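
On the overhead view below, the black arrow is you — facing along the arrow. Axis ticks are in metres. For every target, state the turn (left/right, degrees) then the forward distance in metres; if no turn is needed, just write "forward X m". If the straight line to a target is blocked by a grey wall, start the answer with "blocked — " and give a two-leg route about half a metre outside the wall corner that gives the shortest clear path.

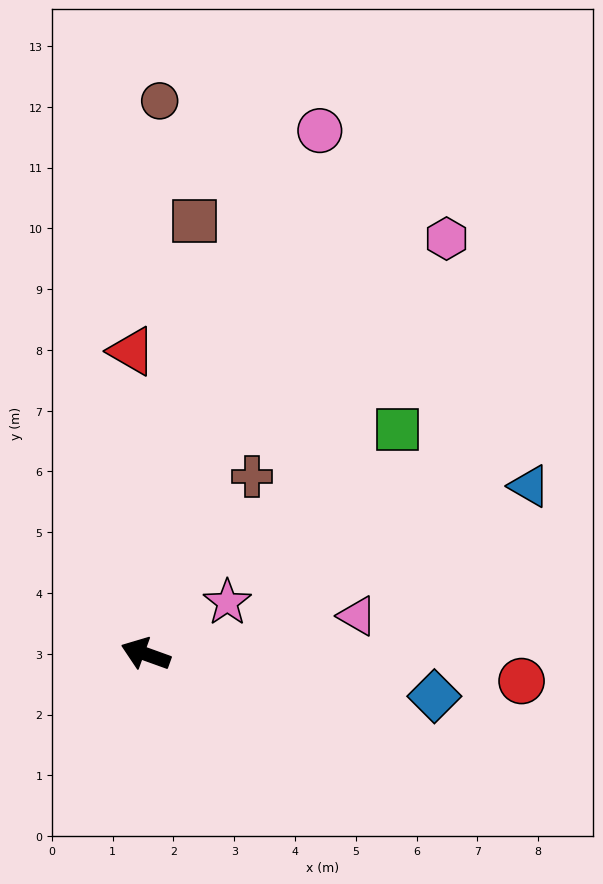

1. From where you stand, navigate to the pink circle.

turn right 89°, forward 9.1 m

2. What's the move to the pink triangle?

turn right 150°, forward 3.5 m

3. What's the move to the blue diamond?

turn right 168°, forward 4.8 m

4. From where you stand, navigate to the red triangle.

turn right 68°, forward 5.0 m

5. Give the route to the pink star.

turn right 128°, forward 1.6 m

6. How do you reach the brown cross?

turn right 101°, forward 3.4 m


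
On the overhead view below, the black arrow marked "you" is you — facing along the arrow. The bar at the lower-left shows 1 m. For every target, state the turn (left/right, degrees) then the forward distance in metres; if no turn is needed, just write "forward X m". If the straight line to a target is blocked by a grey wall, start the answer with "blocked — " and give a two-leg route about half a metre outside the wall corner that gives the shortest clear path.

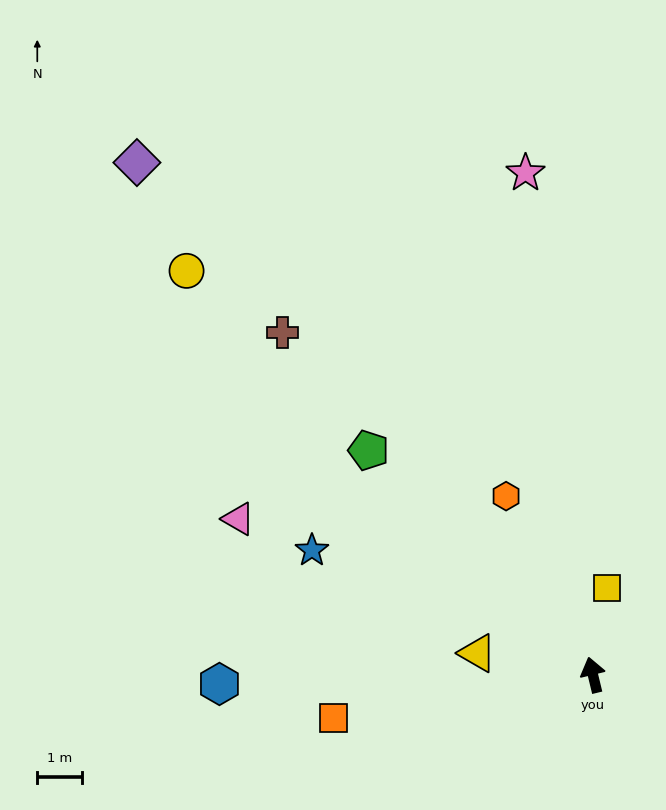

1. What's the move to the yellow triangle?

turn left 66°, forward 2.6 m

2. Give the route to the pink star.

turn right 6°, forward 11.3 m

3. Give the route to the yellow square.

turn right 23°, forward 2.0 m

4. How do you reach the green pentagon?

turn left 31°, forward 7.1 m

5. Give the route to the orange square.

turn left 86°, forward 5.9 m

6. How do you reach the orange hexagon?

turn left 12°, forward 4.4 m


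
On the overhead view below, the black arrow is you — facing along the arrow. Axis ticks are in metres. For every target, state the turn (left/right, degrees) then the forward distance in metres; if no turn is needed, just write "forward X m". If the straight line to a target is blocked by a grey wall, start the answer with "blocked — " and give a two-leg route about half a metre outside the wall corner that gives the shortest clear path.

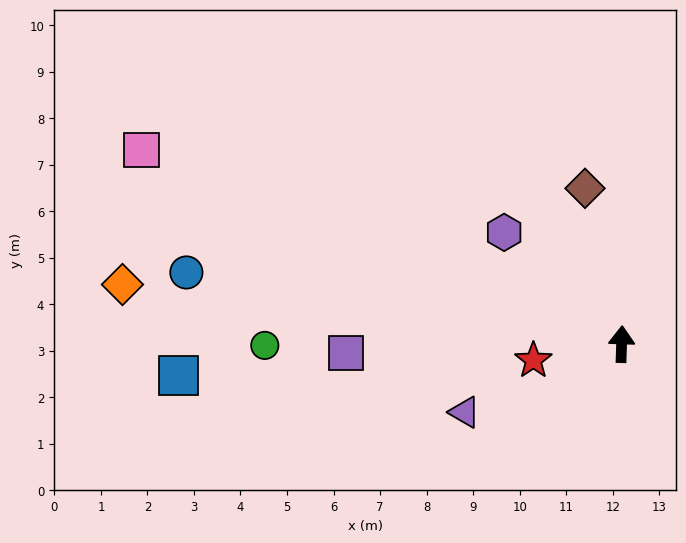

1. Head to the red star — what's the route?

turn left 102°, forward 1.9 m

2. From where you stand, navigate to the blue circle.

turn left 82°, forward 9.5 m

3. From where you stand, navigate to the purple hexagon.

turn left 48°, forward 3.5 m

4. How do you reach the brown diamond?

turn left 15°, forward 3.4 m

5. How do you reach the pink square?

turn left 70°, forward 11.1 m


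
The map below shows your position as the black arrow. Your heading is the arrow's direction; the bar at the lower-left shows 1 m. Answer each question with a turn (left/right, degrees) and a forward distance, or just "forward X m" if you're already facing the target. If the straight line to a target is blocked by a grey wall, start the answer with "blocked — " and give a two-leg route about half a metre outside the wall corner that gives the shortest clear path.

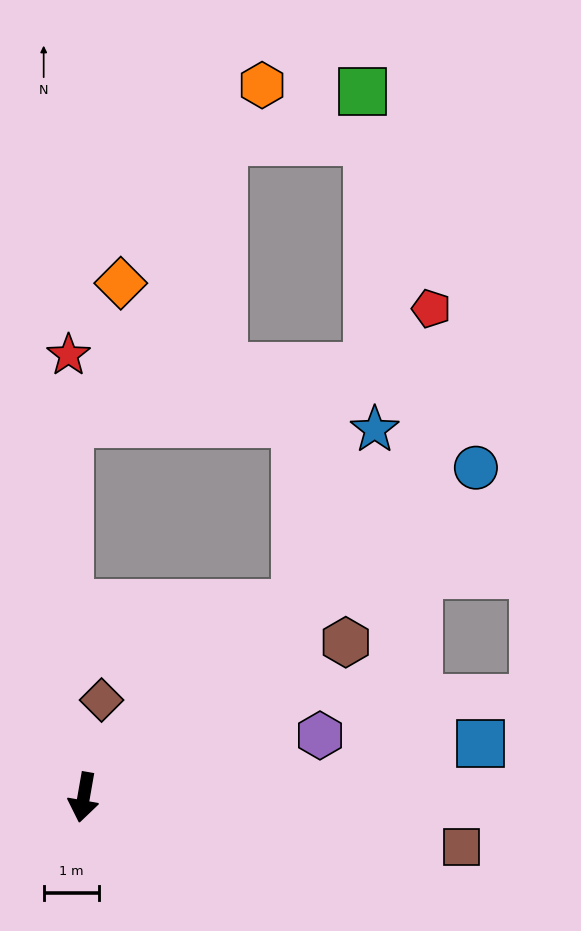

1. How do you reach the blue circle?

turn left 140°, forward 9.2 m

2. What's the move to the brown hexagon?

turn left 131°, forward 5.5 m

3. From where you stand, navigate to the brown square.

turn left 92°, forward 6.8 m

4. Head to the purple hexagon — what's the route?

turn left 115°, forward 4.4 m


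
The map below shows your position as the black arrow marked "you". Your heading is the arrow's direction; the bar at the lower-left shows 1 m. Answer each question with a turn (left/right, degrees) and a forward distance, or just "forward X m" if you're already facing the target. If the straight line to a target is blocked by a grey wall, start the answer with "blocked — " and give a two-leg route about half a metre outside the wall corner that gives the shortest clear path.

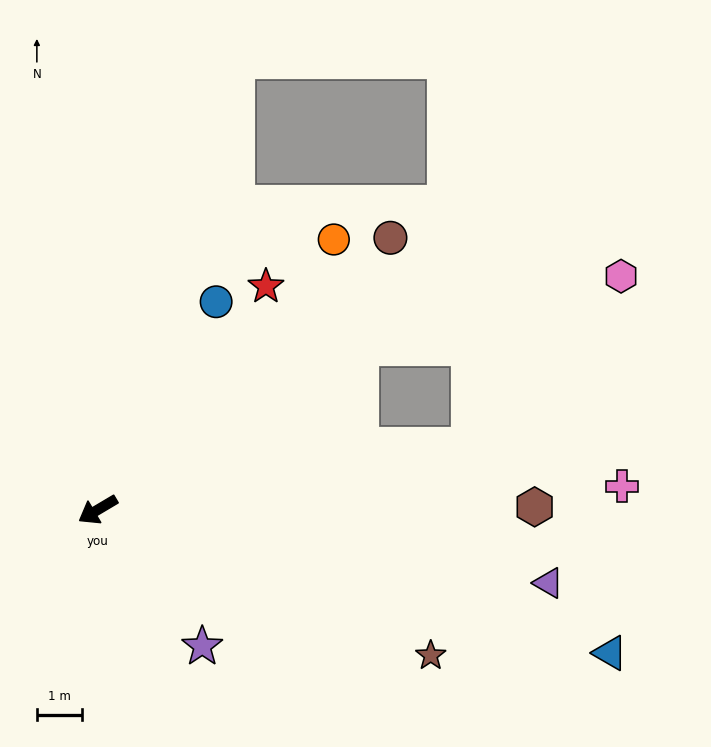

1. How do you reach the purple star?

turn left 97°, forward 3.8 m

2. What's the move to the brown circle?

turn right 168°, forward 8.8 m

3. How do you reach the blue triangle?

turn left 134°, forward 11.7 m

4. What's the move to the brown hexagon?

turn left 150°, forward 9.6 m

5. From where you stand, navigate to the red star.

turn right 158°, forward 6.1 m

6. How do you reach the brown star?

turn left 126°, forward 8.0 m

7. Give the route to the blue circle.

turn right 150°, forward 5.2 m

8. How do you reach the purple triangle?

turn left 140°, forward 10.0 m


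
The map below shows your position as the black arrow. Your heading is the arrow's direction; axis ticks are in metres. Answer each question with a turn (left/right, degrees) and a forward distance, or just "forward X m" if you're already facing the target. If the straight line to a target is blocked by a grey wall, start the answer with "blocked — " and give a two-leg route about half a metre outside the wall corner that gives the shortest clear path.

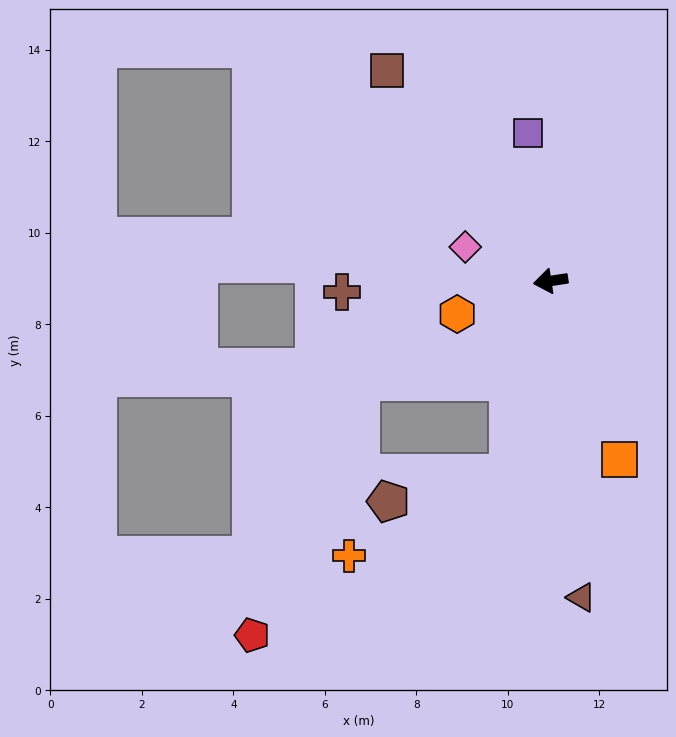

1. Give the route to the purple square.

turn right 90°, forward 3.3 m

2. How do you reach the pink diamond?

turn right 30°, forward 2.0 m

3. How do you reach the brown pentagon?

blocked — turn left 69°, forward 4.3 m, then turn right 65°, forward 2.7 m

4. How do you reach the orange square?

turn left 102°, forward 4.2 m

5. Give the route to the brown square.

turn right 61°, forward 5.8 m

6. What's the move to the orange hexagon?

turn left 11°, forward 2.2 m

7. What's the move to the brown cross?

turn right 5°, forward 4.6 m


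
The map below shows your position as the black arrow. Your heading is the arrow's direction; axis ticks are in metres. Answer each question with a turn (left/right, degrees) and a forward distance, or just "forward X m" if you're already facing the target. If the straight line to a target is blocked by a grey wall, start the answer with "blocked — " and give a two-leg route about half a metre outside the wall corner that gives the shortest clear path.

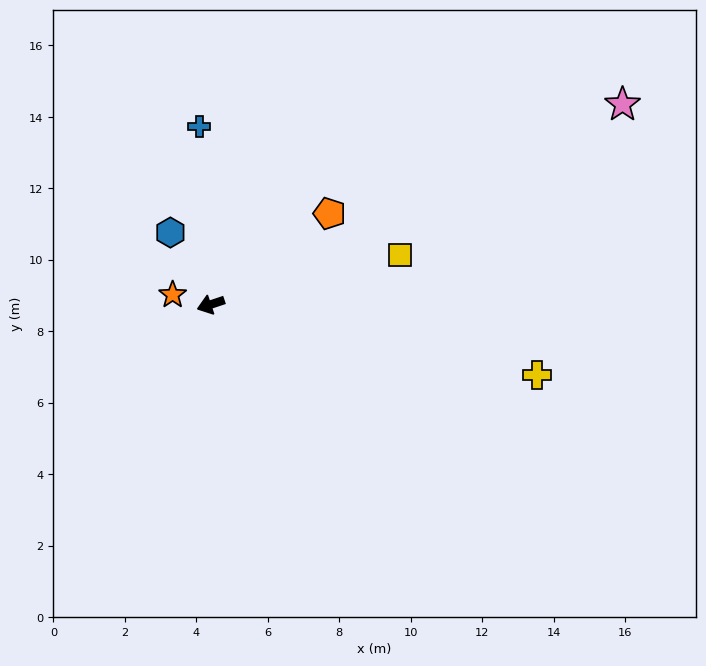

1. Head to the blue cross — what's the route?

turn right 105°, forward 5.0 m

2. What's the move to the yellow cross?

turn left 149°, forward 9.3 m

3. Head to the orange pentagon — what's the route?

turn right 161°, forward 4.2 m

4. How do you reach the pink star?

turn right 173°, forward 12.8 m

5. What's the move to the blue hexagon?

turn right 79°, forward 2.3 m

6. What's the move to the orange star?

turn right 33°, forward 1.1 m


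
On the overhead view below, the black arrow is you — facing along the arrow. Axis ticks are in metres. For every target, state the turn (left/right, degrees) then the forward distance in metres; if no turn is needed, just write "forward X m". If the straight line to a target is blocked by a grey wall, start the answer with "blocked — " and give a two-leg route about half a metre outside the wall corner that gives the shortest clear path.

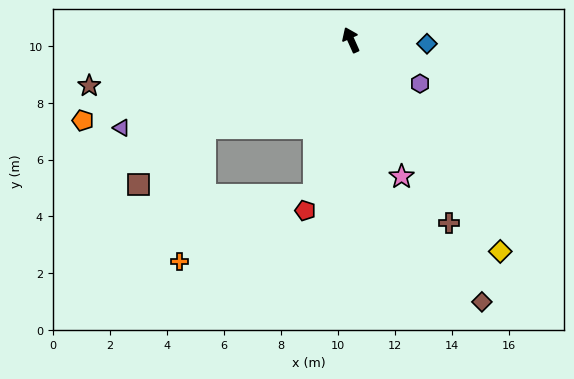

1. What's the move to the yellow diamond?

turn right 169°, forward 9.1 m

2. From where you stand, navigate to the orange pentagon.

turn left 83°, forward 9.8 m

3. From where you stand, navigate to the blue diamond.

turn right 117°, forward 2.7 m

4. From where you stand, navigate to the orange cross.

blocked — turn left 96°, forward 6.0 m, then turn left 50°, forward 4.8 m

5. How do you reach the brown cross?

turn right 176°, forward 7.3 m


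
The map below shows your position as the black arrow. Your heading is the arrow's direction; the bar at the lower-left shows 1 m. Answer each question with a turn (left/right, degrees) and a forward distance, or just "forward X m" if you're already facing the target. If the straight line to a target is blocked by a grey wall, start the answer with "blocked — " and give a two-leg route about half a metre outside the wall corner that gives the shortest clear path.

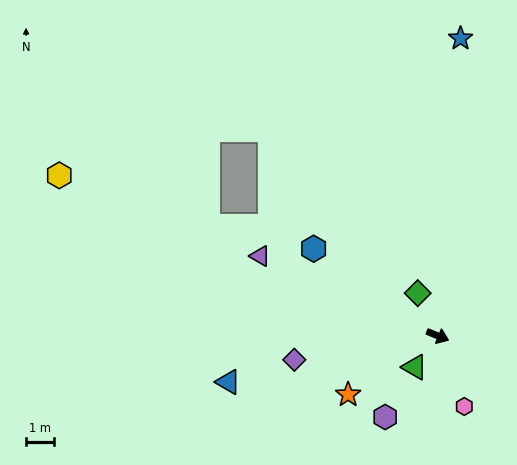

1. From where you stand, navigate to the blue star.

turn left 108°, forward 10.6 m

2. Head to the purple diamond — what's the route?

turn right 148°, forward 5.2 m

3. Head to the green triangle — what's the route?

turn right 104°, forward 1.4 m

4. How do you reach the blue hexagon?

turn left 167°, forward 5.4 m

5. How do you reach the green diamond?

turn left 137°, forward 1.7 m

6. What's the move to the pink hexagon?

turn right 47°, forward 2.7 m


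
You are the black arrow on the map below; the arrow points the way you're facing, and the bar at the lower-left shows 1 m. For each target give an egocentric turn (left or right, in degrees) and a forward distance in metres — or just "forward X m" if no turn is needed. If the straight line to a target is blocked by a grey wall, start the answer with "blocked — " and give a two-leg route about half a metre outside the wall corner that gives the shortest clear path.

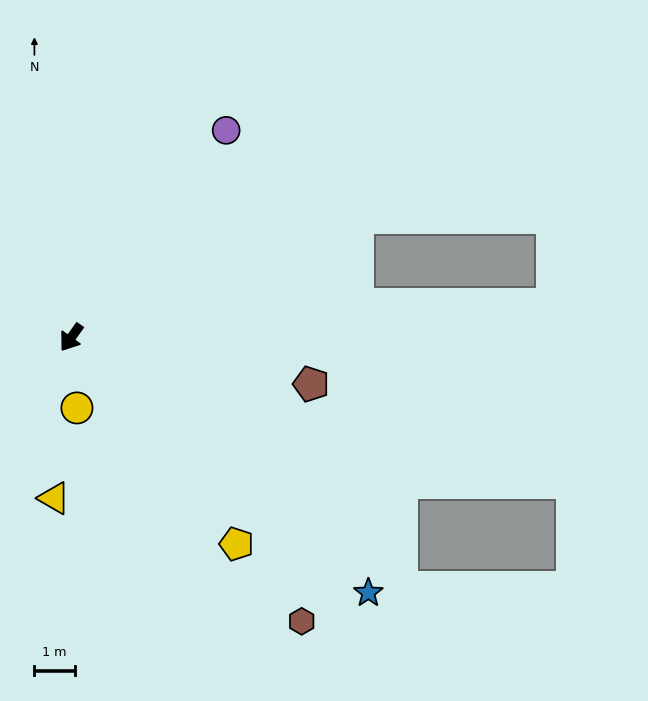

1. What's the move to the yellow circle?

turn left 40°, forward 1.8 m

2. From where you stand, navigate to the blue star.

turn left 85°, forward 9.7 m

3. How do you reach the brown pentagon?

turn left 115°, forward 6.1 m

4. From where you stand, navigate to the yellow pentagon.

turn left 74°, forward 6.6 m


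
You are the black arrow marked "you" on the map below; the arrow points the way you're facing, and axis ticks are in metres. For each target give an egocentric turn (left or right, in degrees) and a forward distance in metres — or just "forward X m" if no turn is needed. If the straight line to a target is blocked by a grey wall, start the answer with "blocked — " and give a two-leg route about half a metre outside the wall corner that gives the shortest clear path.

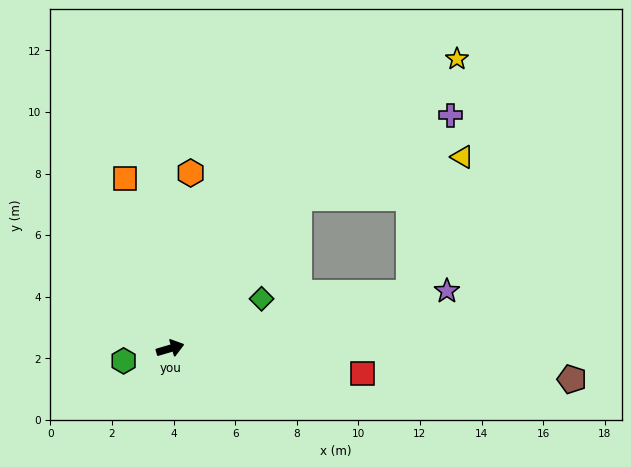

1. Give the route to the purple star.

turn right 5°, forward 9.2 m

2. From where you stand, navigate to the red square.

turn right 24°, forward 6.3 m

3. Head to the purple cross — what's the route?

blocked — turn left 33°, forward 6.4 m, then turn right 21°, forward 5.6 m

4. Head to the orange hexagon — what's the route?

turn left 67°, forward 5.7 m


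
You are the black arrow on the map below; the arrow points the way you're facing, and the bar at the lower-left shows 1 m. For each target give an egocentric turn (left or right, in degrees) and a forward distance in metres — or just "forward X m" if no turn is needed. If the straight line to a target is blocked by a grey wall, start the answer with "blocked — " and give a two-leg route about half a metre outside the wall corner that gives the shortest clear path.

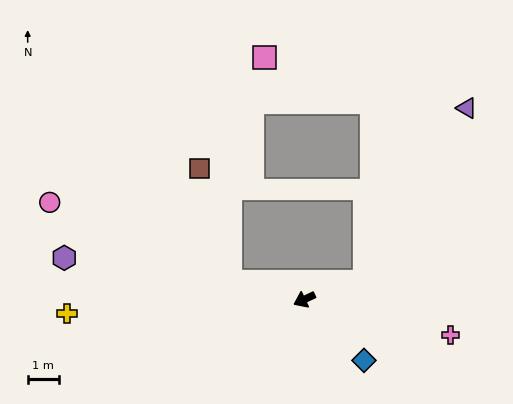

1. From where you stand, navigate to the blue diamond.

turn left 109°, forward 2.8 m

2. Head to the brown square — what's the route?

blocked — turn right 38°, forward 2.5 m, then turn right 63°, forward 3.8 m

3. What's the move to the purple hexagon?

turn right 35°, forward 7.9 m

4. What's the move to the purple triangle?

blocked — turn left 170°, forward 2.1 m, then turn left 45°, forward 6.5 m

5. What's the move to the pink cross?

turn left 141°, forward 4.9 m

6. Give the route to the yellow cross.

turn right 22°, forward 7.7 m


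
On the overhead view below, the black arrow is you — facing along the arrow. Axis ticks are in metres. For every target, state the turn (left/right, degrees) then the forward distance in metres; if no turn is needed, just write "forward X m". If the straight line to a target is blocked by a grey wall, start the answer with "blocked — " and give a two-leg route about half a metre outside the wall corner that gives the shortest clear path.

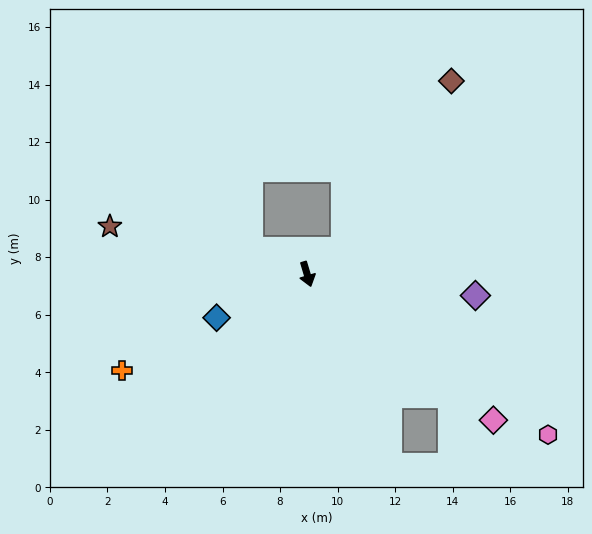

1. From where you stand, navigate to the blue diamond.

turn right 81°, forward 3.5 m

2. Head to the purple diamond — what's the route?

turn left 66°, forward 5.9 m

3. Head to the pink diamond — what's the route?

turn left 35°, forward 8.2 m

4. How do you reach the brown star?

turn right 120°, forward 7.1 m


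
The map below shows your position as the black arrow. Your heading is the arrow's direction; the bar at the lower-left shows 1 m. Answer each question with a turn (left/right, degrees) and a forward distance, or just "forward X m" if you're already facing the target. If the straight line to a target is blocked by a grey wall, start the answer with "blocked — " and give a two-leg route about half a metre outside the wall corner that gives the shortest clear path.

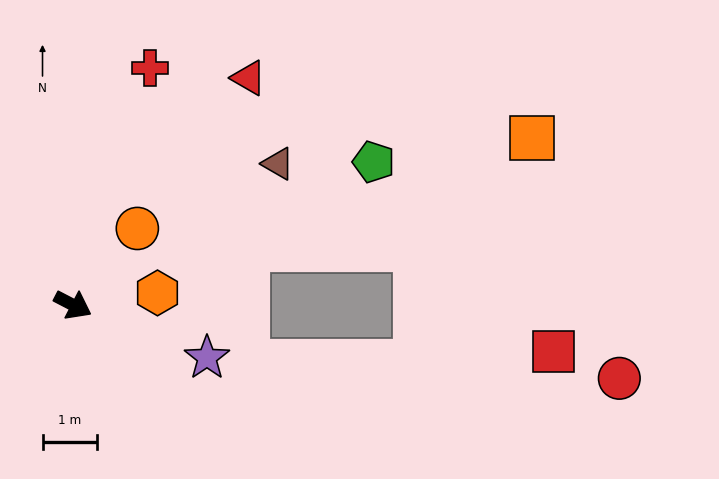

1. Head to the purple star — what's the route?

turn left 6°, forward 2.6 m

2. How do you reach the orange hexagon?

turn left 36°, forward 1.6 m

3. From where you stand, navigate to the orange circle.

turn left 77°, forward 1.8 m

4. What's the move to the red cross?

turn left 99°, forward 4.5 m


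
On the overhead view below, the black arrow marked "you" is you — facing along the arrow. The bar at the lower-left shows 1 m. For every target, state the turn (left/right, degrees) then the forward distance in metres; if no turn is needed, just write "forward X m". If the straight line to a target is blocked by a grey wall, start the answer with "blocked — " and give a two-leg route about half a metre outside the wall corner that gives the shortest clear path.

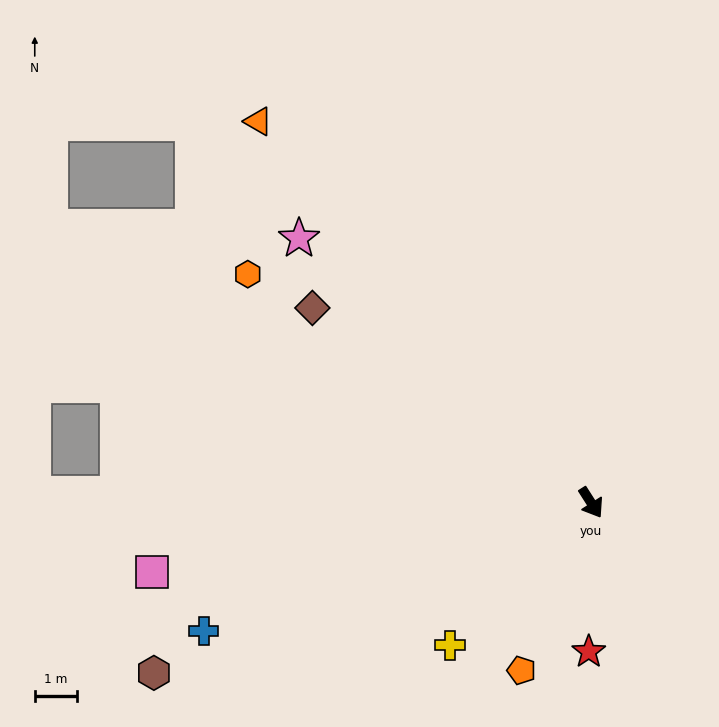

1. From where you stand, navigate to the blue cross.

turn right 104°, forward 9.8 m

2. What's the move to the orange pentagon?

turn right 55°, forward 4.3 m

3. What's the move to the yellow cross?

turn right 77°, forward 4.8 m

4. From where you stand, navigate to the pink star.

turn right 165°, forward 9.4 m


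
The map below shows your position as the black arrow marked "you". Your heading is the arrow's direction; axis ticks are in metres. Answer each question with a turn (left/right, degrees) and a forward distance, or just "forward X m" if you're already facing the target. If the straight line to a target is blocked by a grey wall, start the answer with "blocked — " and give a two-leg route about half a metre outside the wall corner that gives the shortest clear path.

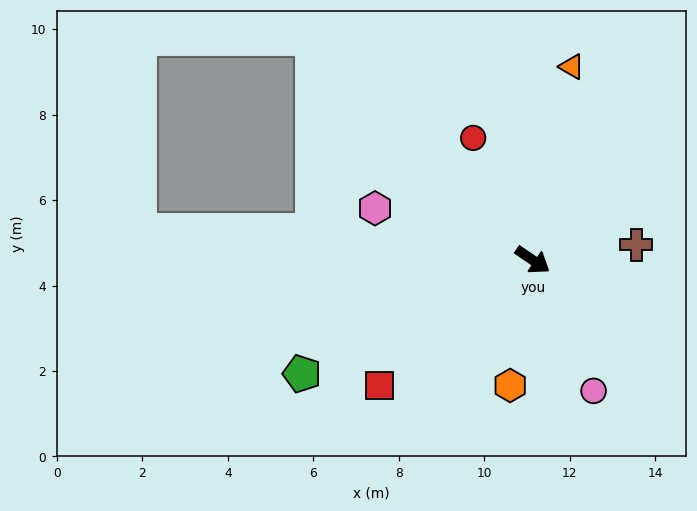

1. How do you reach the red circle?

turn left 150°, forward 3.2 m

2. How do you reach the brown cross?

turn left 43°, forward 2.4 m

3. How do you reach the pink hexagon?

turn right 164°, forward 3.9 m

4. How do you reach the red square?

turn right 107°, forward 4.6 m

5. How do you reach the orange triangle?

turn left 113°, forward 4.6 m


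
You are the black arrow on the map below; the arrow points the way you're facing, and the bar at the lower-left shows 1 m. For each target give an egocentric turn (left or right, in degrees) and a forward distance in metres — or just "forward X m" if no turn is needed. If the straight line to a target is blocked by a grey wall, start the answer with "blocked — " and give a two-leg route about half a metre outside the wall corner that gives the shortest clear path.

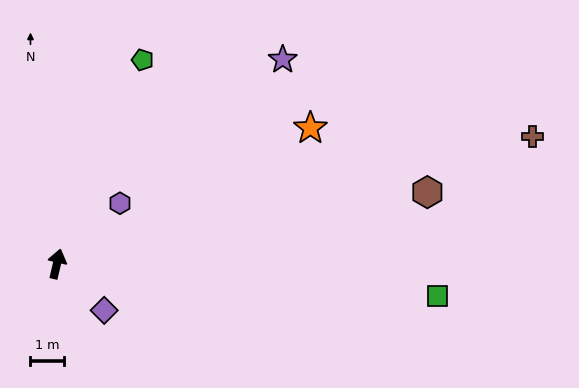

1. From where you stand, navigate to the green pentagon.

turn right 9°, forward 6.6 m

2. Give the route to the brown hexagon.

turn right 66°, forward 11.2 m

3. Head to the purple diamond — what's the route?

turn right 121°, forward 2.0 m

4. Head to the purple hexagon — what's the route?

turn right 33°, forward 2.6 m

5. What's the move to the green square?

turn right 82°, forward 11.3 m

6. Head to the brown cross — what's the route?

turn right 62°, forward 14.6 m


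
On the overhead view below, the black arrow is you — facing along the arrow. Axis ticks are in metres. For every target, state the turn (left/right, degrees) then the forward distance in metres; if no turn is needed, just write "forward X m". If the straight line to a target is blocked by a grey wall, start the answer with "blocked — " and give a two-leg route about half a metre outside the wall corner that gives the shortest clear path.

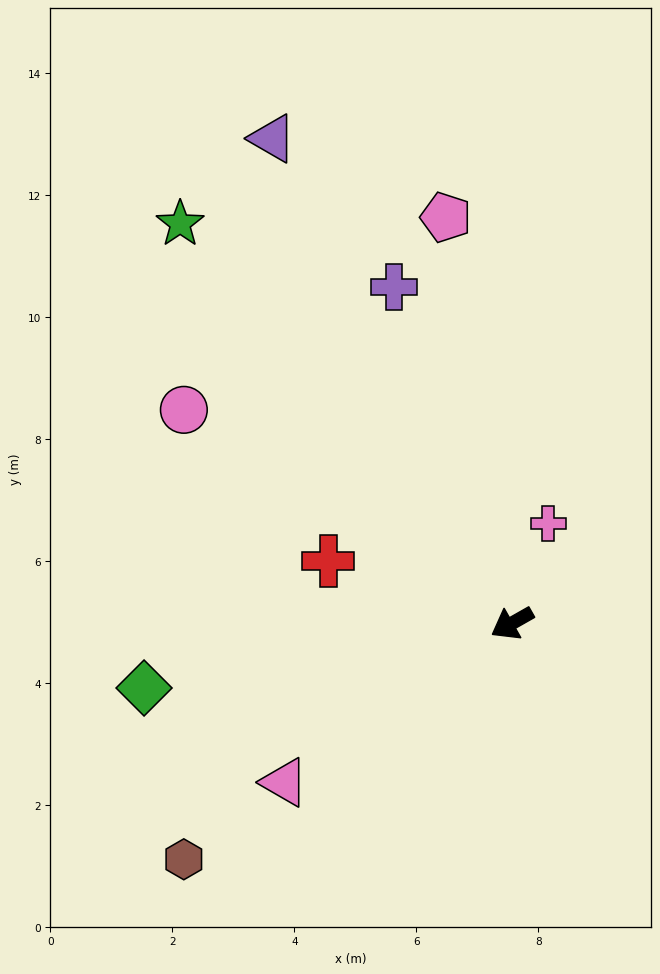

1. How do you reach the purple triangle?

turn right 93°, forward 8.9 m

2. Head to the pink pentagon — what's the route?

turn right 110°, forward 6.7 m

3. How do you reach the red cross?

turn right 48°, forward 3.2 m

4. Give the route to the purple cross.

turn right 100°, forward 5.8 m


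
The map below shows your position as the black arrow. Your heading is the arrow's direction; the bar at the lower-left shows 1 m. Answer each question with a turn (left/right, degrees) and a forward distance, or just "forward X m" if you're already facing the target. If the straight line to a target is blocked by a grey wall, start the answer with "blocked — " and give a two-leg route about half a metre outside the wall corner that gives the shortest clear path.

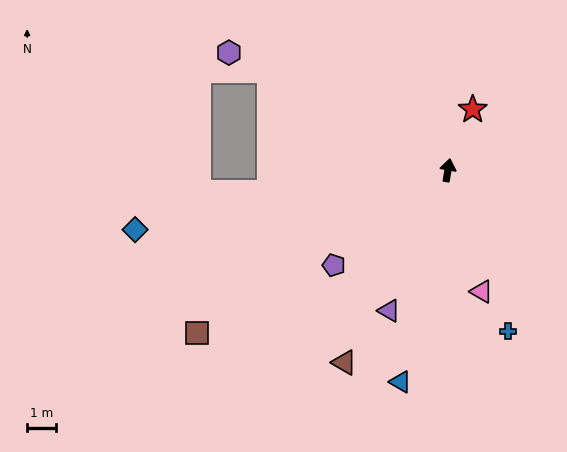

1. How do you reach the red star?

turn right 12°, forward 2.2 m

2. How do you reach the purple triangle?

turn left 167°, forward 5.2 m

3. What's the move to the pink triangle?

turn right 155°, forward 4.3 m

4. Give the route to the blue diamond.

turn left 110°, forward 10.9 m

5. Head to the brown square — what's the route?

turn left 133°, forward 10.2 m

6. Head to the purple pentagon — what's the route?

turn left 139°, forward 5.1 m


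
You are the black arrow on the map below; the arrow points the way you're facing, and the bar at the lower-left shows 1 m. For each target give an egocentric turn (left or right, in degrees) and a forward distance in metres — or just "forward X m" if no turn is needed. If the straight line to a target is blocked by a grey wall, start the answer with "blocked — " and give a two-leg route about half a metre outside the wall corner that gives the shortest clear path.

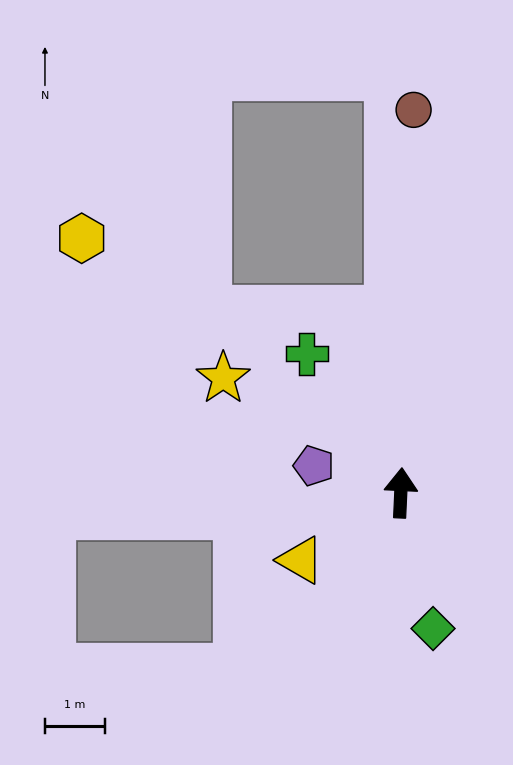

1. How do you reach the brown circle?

forward 6.4 m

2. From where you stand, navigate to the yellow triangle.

turn left 127°, forward 2.0 m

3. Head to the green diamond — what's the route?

turn right 164°, forward 2.3 m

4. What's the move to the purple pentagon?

turn left 75°, forward 1.5 m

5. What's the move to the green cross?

turn left 37°, forward 2.8 m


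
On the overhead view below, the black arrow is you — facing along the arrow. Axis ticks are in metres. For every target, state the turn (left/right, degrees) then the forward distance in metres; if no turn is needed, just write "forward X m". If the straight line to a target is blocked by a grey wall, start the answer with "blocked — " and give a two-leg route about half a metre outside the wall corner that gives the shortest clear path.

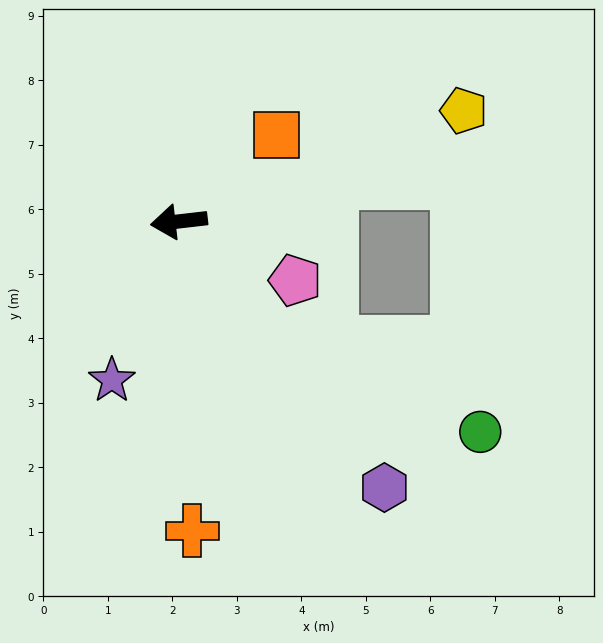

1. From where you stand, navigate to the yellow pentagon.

turn right 165°, forward 4.7 m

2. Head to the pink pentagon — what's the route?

turn left 147°, forward 2.0 m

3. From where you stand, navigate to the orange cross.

turn left 86°, forward 4.8 m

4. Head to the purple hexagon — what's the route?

turn left 121°, forward 5.2 m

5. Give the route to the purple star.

turn left 61°, forward 2.7 m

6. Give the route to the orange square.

turn right 145°, forward 2.0 m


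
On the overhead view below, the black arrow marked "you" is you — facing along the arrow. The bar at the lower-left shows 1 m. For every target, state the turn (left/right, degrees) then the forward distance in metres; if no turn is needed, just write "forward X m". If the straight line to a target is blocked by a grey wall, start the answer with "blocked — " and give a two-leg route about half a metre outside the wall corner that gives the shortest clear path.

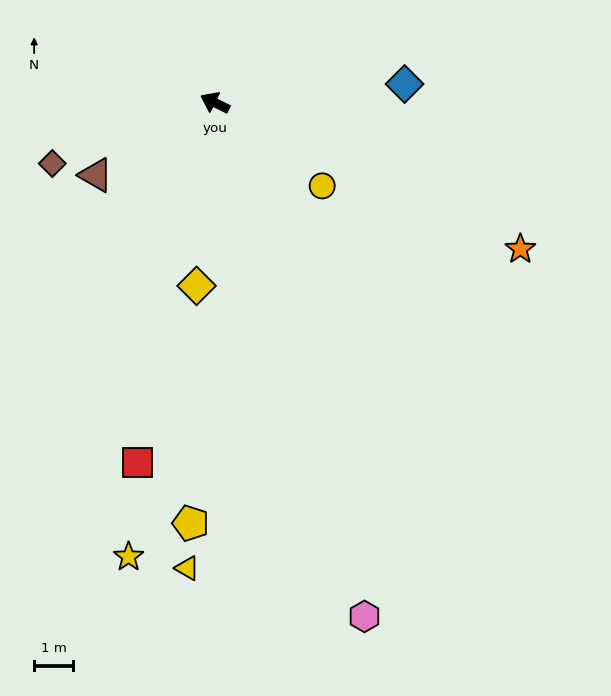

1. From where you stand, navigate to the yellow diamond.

turn left 110°, forward 4.7 m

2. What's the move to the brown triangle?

turn left 57°, forward 3.6 m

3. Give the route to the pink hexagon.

turn left 132°, forward 13.7 m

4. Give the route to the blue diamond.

turn right 148°, forward 4.9 m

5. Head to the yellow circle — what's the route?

turn left 168°, forward 3.5 m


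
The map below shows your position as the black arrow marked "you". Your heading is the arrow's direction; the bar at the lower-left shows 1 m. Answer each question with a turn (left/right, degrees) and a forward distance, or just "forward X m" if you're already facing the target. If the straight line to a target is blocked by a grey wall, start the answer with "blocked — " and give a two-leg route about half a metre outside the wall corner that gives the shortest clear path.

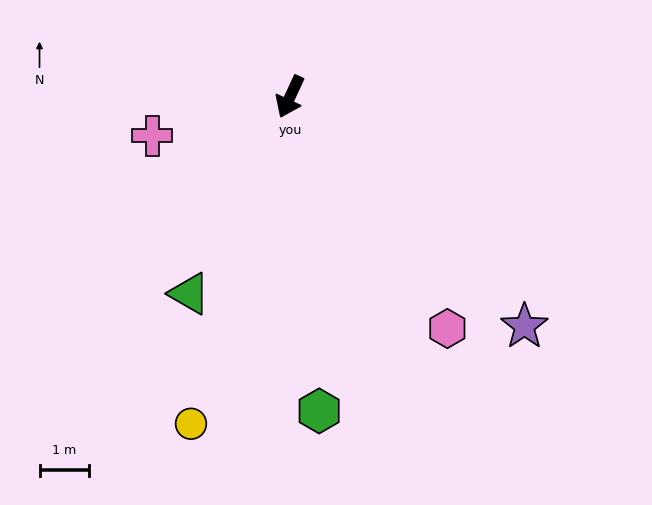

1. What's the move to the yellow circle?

turn left 8°, forward 7.0 m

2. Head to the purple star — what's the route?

turn left 70°, forward 6.7 m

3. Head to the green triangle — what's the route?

turn right 2°, forward 4.5 m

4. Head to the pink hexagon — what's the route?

turn left 59°, forward 5.7 m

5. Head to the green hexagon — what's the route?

turn left 30°, forward 6.4 m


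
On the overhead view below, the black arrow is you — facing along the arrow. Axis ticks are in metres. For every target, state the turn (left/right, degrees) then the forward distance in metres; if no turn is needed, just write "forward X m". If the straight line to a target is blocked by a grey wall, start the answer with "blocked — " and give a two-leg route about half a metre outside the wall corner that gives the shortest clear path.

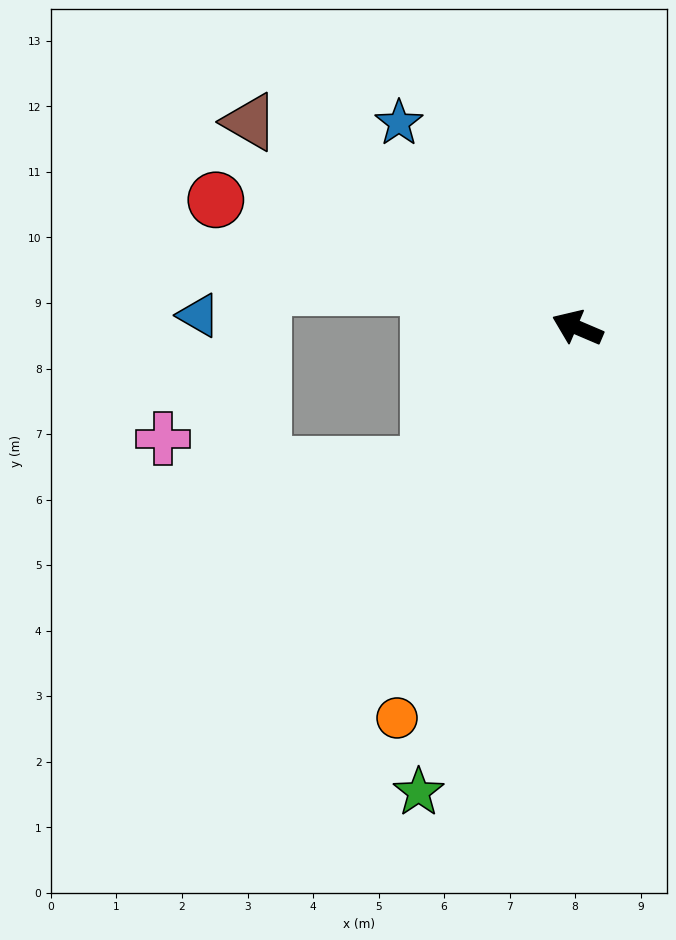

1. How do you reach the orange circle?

turn left 88°, forward 6.6 m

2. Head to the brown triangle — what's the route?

turn right 9°, forward 5.9 m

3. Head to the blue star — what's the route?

turn right 26°, forward 4.1 m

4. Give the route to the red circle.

turn left 4°, forward 5.9 m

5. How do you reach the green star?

turn left 94°, forward 7.5 m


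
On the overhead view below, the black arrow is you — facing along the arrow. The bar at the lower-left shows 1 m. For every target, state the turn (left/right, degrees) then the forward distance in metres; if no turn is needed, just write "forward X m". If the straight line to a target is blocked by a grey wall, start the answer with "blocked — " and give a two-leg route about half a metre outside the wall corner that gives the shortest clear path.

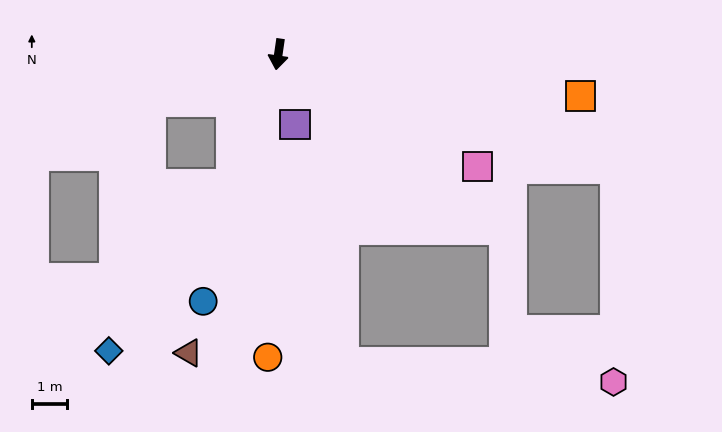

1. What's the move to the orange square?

turn left 90°, forward 8.6 m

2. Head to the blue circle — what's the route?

turn right 9°, forward 7.3 m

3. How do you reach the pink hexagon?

blocked — turn left 80°, forward 10.1 m, then turn right 72°, forward 6.0 m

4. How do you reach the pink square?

turn left 69°, forward 6.5 m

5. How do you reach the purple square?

turn left 22°, forward 2.1 m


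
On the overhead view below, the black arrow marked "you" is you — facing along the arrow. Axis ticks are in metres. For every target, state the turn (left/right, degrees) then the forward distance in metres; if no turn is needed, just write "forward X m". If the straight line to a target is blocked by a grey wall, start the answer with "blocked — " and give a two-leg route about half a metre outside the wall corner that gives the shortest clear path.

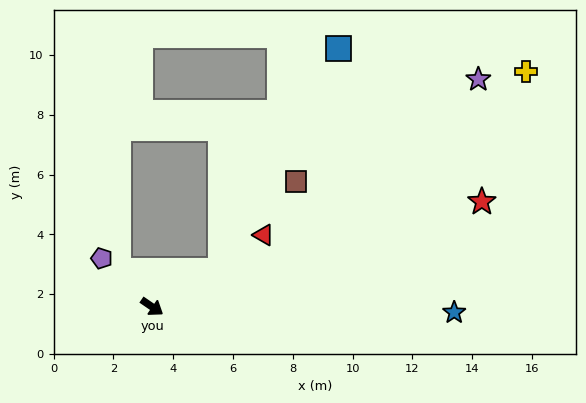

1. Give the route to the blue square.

blocked — turn left 62°, forward 2.6 m, then turn left 34°, forward 8.4 m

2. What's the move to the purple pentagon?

turn left 170°, forward 2.3 m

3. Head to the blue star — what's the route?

turn left 33°, forward 10.1 m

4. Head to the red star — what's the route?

turn left 52°, forward 11.6 m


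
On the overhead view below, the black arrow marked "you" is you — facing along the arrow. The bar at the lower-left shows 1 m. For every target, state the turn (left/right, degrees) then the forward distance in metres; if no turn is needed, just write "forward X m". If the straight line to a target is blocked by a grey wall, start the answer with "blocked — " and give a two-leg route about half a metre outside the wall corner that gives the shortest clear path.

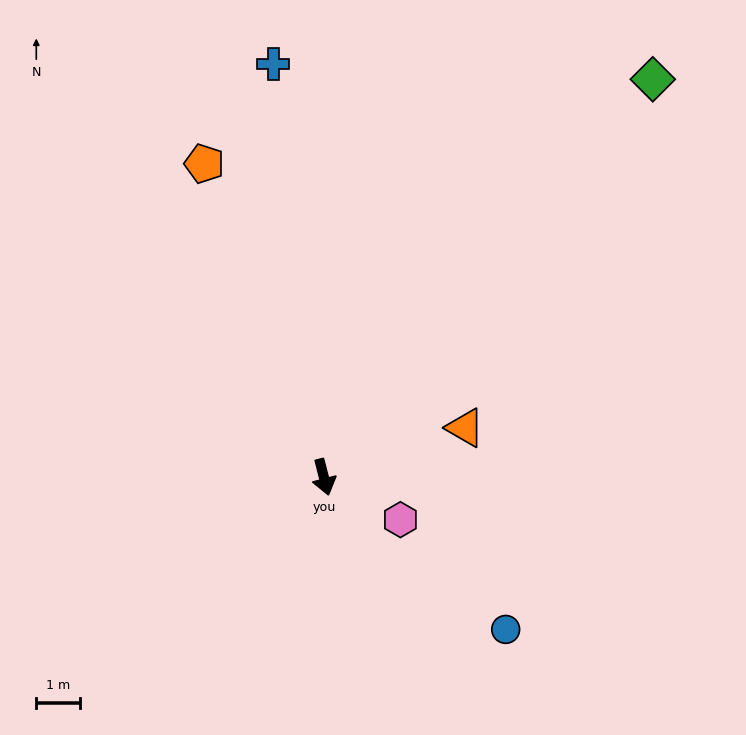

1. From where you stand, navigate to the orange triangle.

turn left 95°, forward 3.4 m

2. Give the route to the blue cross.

turn left 172°, forward 9.6 m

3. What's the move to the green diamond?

turn left 126°, forward 11.8 m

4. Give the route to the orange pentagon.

turn right 174°, forward 7.7 m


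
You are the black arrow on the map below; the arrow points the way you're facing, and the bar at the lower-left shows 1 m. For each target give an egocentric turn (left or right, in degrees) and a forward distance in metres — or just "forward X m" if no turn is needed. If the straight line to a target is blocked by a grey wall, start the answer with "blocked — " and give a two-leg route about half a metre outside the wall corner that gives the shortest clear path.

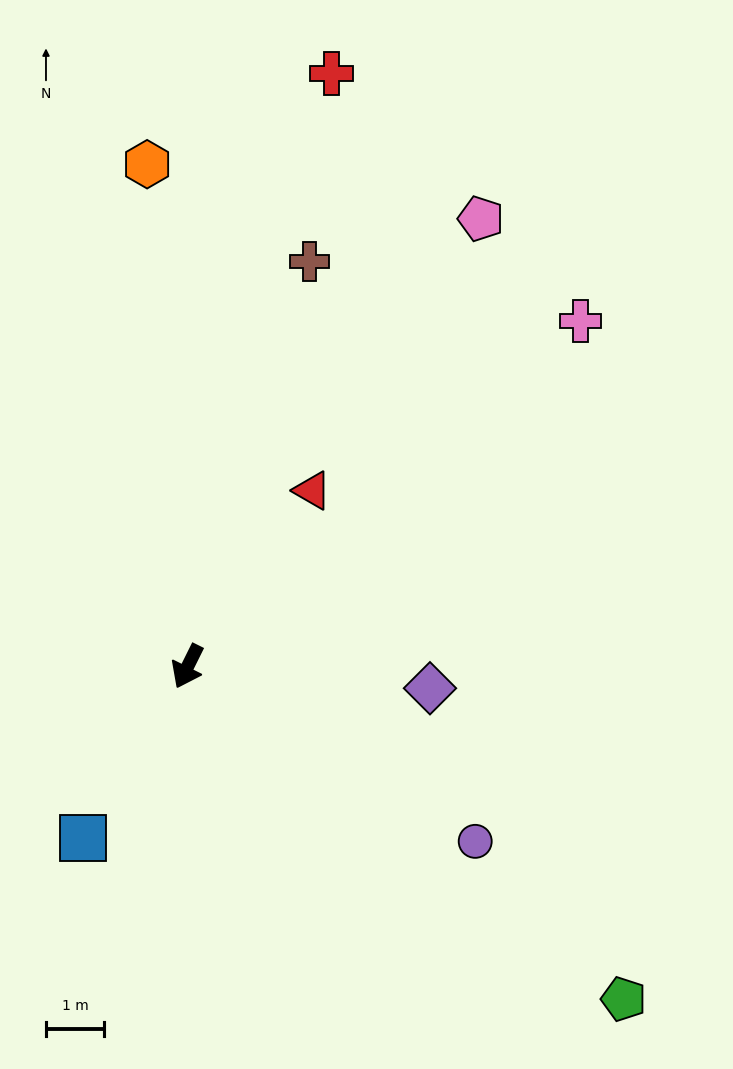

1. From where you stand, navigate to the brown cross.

turn right 170°, forward 7.3 m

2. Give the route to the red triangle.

turn left 171°, forward 3.7 m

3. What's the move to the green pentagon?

turn left 79°, forward 9.4 m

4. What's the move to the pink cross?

turn left 158°, forward 9.0 m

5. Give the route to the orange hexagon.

turn right 149°, forward 8.7 m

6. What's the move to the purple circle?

turn left 85°, forward 5.8 m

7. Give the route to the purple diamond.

turn left 111°, forward 4.2 m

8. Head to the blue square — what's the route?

turn right 5°, forward 3.5 m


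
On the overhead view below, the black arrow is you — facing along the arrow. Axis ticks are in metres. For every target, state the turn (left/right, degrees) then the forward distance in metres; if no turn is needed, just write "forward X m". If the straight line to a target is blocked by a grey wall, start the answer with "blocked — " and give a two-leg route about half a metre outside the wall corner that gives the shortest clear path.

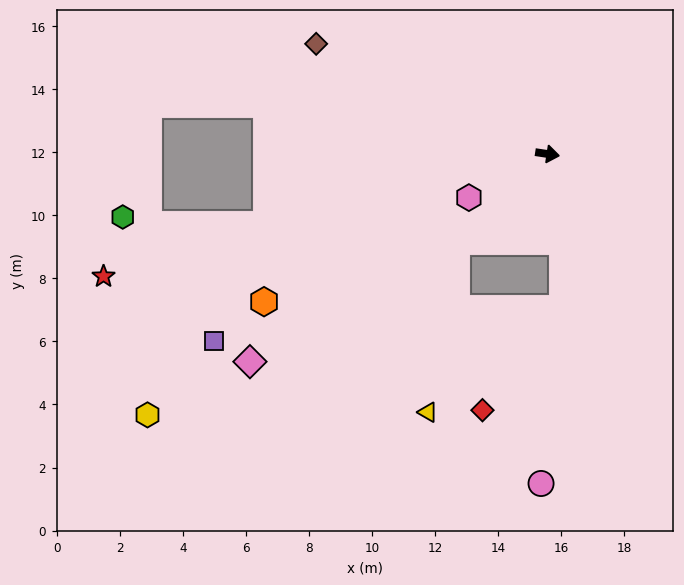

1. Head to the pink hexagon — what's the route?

turn right 142°, forward 2.9 m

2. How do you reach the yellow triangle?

blocked — turn right 127°, forward 4.0 m, then turn left 36°, forward 5.5 m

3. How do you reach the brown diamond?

turn left 163°, forward 8.1 m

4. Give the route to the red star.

turn right 156°, forward 14.6 m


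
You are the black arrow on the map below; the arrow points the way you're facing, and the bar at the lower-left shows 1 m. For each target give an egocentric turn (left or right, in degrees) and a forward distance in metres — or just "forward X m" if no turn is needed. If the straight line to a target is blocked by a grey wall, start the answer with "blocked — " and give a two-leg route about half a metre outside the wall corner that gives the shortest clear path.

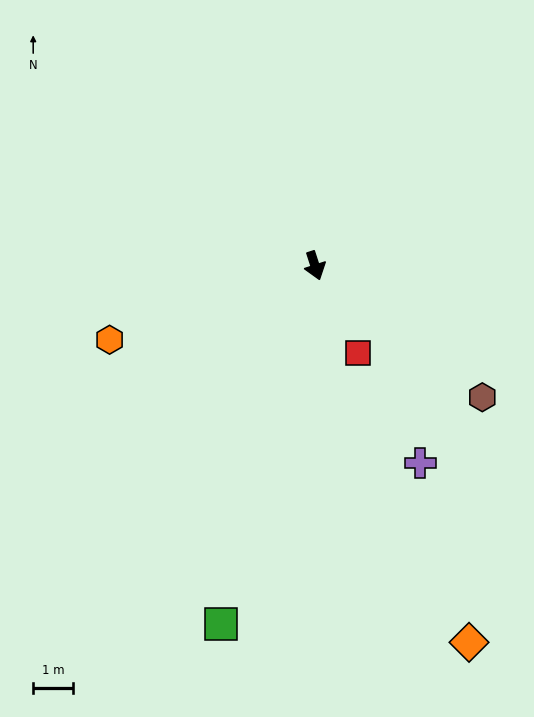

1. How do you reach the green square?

turn right 33°, forward 9.3 m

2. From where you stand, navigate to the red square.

turn left 8°, forward 2.4 m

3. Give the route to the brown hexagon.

turn left 34°, forward 5.4 m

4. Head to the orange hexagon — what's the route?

turn right 88°, forward 5.5 m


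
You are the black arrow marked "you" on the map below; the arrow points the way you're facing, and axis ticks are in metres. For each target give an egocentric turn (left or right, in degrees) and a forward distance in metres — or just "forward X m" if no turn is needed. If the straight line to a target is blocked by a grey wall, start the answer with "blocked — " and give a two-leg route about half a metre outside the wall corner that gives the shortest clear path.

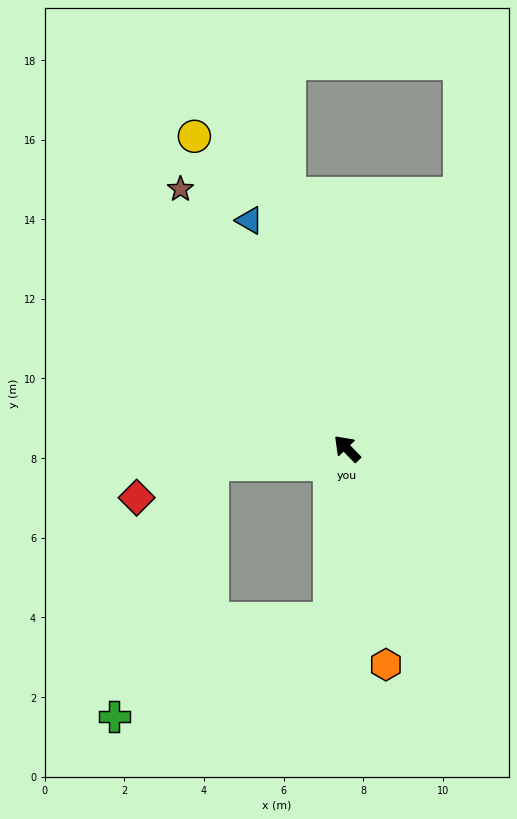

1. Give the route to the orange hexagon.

turn left 146°, forward 5.5 m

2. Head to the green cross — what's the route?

blocked — turn left 53°, forward 3.4 m, then turn left 62°, forward 6.8 m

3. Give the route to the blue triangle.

turn right 21°, forward 6.2 m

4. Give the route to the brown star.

turn right 11°, forward 7.7 m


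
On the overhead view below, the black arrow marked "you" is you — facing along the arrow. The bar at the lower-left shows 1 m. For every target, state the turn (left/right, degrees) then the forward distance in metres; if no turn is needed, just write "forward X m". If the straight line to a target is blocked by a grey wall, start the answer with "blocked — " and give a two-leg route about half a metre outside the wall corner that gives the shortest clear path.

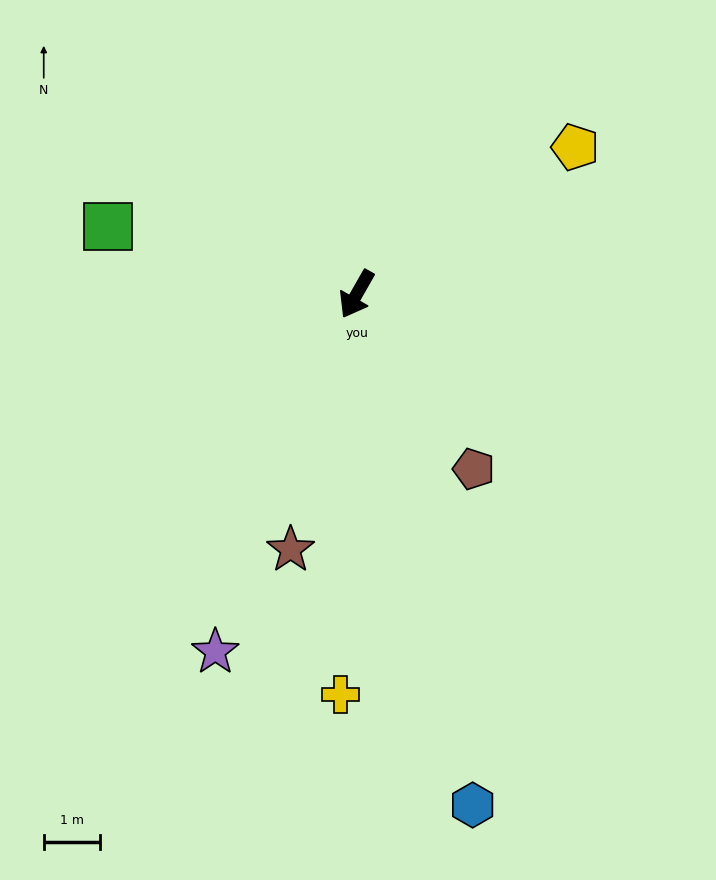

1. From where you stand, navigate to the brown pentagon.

turn left 64°, forward 3.7 m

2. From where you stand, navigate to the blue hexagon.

turn left 42°, forward 9.3 m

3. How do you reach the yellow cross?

turn left 27°, forward 7.1 m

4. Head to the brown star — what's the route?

turn left 15°, forward 4.7 m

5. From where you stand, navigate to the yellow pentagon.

turn left 154°, forward 4.7 m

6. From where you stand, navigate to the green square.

turn right 76°, forward 4.6 m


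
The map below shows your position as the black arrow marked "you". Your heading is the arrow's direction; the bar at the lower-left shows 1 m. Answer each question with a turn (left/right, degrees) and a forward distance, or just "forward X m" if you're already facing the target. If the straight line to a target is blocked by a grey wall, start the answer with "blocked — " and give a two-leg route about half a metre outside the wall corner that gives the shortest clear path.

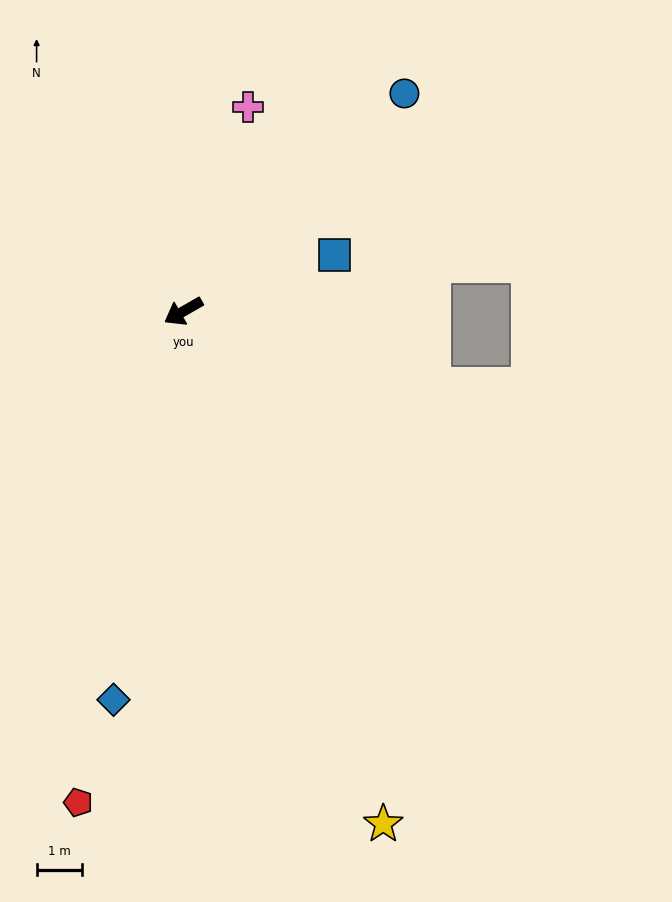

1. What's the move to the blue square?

turn left 171°, forward 3.6 m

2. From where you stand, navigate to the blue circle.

turn right 165°, forward 6.9 m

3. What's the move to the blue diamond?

turn left 50°, forward 8.7 m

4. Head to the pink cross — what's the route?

turn right 137°, forward 4.7 m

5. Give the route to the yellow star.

turn left 81°, forward 12.2 m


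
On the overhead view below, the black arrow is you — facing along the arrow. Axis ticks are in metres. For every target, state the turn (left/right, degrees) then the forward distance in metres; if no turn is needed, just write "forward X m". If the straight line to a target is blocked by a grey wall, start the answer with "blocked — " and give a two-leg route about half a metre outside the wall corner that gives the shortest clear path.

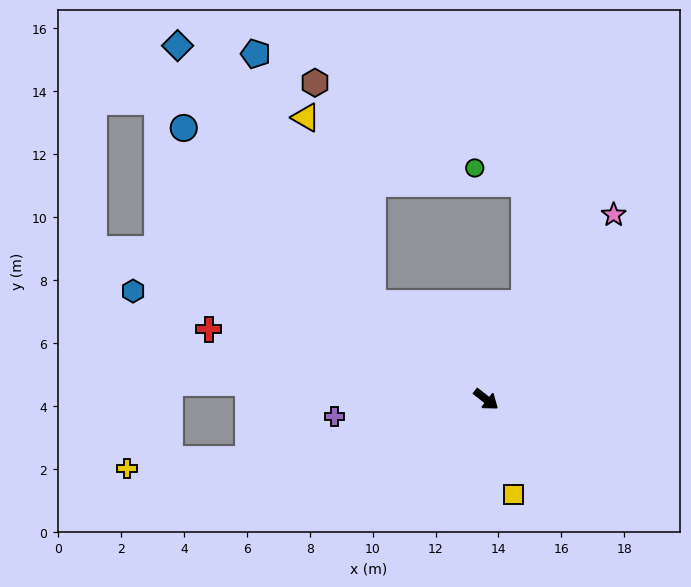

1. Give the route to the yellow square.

turn right 36°, forward 3.2 m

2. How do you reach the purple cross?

turn right 136°, forward 4.8 m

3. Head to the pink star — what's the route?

turn left 93°, forward 7.1 m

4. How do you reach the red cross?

turn right 156°, forward 9.1 m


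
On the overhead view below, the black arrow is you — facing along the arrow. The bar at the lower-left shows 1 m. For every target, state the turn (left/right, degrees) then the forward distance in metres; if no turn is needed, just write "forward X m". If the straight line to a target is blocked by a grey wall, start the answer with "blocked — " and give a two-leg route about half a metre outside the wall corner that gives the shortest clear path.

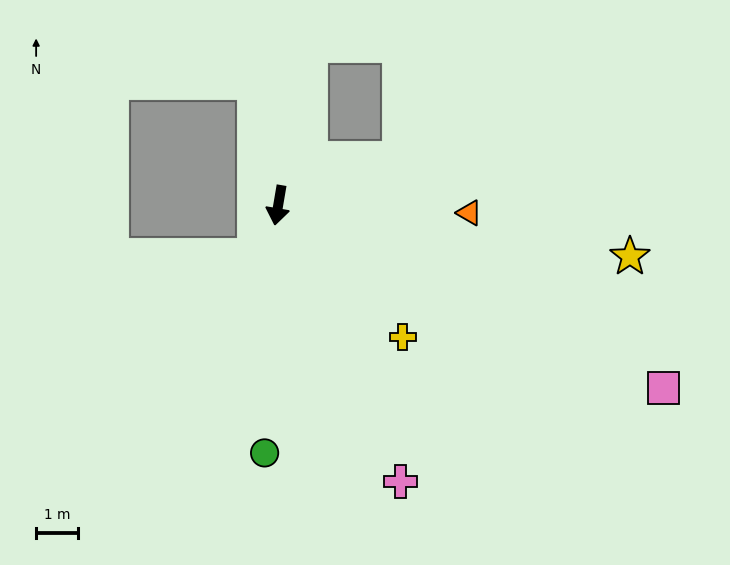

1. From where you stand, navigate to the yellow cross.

turn left 53°, forward 4.3 m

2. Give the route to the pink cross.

turn left 34°, forward 7.2 m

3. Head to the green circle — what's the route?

turn left 6°, forward 5.9 m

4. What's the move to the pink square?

turn left 74°, forward 10.2 m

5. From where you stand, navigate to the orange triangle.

turn left 97°, forward 4.6 m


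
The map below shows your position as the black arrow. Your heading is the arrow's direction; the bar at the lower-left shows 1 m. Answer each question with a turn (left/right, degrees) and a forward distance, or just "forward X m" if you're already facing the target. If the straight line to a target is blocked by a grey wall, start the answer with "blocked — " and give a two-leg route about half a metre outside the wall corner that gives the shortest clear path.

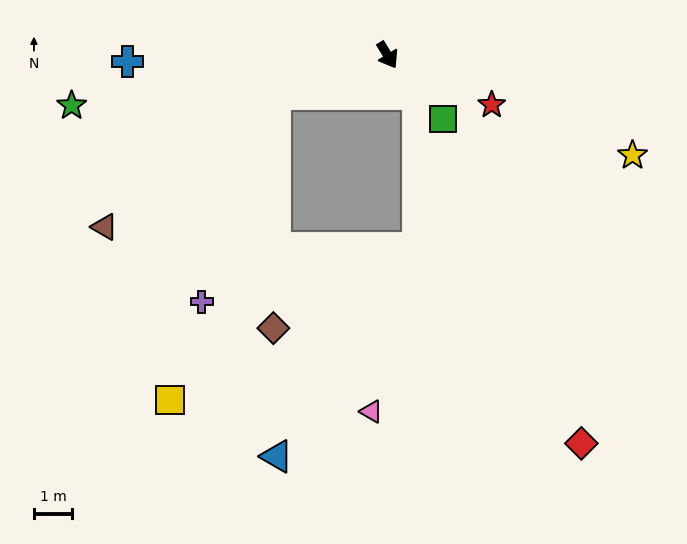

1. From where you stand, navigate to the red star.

turn left 33°, forward 3.0 m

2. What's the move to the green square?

turn left 10°, forward 2.2 m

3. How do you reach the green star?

turn right 112°, forward 8.4 m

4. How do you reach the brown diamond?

blocked — turn right 102°, forward 3.1 m, then turn left 70°, forward 6.1 m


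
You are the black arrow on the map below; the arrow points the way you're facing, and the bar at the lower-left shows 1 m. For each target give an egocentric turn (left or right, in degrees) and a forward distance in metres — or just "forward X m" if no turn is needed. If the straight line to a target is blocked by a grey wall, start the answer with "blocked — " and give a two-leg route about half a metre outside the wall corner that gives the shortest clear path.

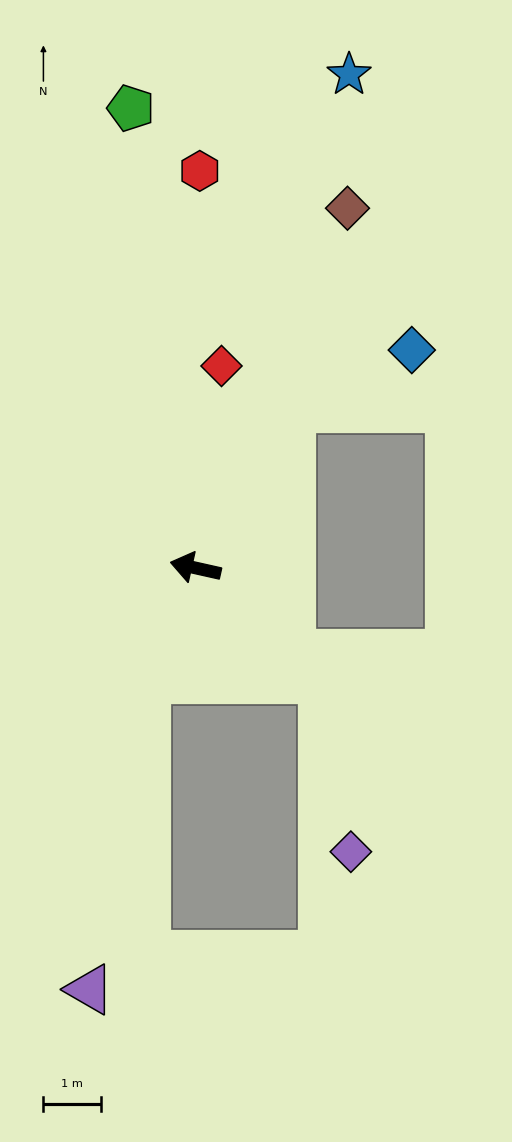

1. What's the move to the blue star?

turn right 95°, forward 9.0 m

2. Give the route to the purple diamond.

blocked — turn left 152°, forward 3.0 m, then turn right 40°, forward 3.1 m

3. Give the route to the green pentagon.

turn right 69°, forward 8.1 m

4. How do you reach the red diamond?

turn right 85°, forward 3.6 m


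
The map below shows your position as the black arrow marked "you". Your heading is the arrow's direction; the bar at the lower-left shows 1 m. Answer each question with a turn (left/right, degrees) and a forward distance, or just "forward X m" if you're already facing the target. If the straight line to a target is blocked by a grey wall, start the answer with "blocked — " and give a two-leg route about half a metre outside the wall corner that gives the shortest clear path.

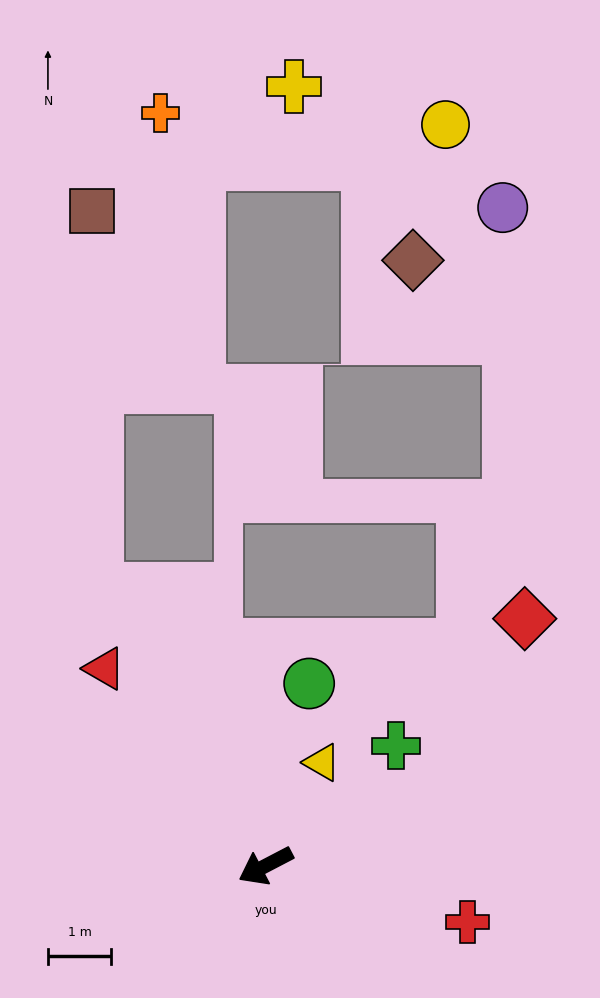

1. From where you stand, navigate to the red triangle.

turn right 78°, forward 4.0 m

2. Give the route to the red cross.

turn left 137°, forward 3.3 m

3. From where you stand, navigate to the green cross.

turn right 165°, forward 2.8 m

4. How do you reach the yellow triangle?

turn right 146°, forward 1.9 m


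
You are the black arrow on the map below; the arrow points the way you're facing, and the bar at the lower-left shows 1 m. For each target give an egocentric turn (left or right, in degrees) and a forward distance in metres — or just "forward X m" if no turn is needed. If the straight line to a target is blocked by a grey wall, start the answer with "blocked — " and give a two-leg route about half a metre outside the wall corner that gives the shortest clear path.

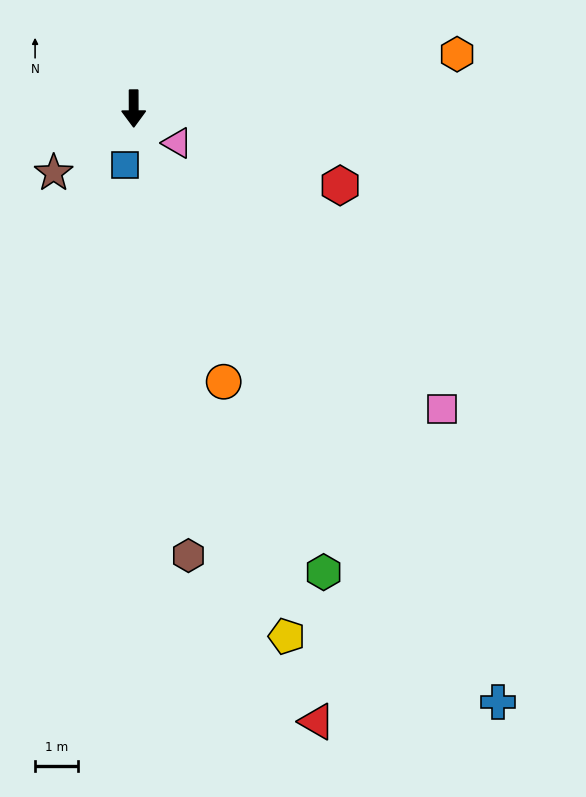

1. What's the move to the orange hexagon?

turn left 99°, forward 7.7 m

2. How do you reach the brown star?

turn right 51°, forward 2.4 m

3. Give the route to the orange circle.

turn left 18°, forward 6.8 m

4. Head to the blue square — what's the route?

turn right 9°, forward 1.3 m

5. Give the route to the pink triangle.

turn left 52°, forward 1.3 m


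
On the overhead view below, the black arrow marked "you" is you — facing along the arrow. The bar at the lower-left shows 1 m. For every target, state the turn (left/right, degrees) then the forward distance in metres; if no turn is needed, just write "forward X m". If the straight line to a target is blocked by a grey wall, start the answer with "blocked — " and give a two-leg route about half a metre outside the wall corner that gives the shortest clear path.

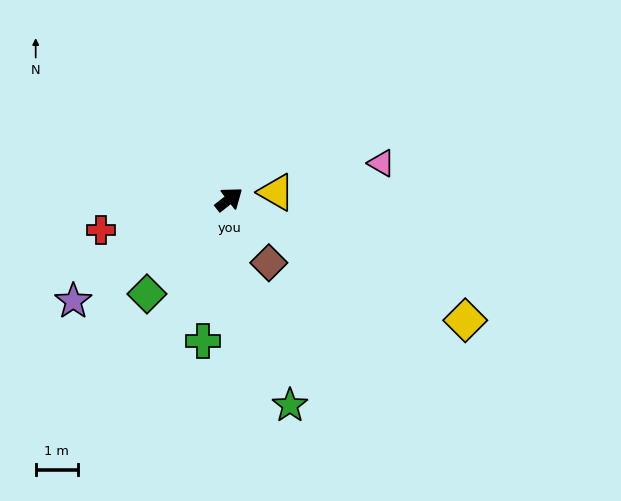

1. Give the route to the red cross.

turn left 155°, forward 3.1 m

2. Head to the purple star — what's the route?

turn left 175°, forward 4.4 m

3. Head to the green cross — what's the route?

turn right 138°, forward 3.4 m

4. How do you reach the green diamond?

turn right 169°, forward 3.0 m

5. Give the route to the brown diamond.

turn right 96°, forward 1.8 m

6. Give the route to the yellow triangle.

turn right 29°, forward 1.1 m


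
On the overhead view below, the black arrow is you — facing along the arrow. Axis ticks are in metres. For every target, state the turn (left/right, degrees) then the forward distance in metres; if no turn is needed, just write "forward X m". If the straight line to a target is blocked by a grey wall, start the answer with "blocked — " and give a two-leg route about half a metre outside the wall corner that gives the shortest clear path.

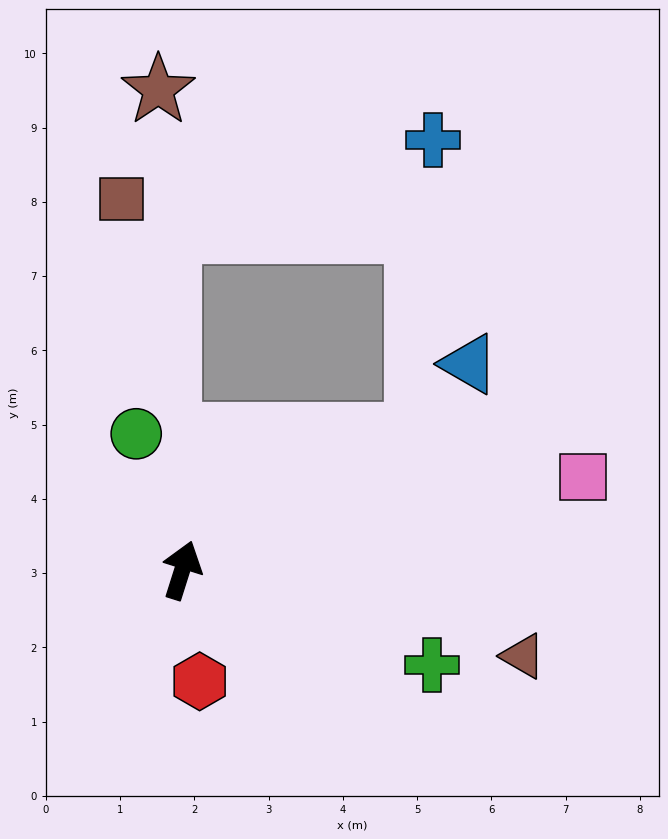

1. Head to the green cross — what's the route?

turn right 93°, forward 3.6 m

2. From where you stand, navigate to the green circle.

turn left 36°, forward 1.9 m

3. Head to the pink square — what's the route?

turn right 59°, forward 5.5 m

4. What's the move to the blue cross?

blocked — turn right 42°, forward 3.6 m, then turn left 56°, forward 4.0 m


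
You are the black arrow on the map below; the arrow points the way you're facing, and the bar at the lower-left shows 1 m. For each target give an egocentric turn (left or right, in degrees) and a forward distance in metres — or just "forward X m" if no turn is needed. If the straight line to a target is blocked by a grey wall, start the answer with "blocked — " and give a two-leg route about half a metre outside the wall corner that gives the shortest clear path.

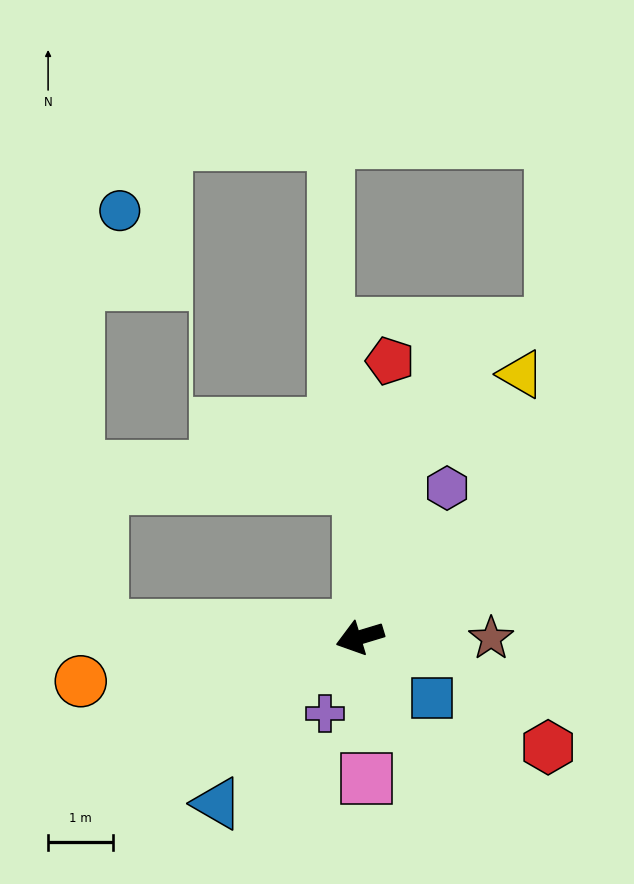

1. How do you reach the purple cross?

turn left 49°, forward 1.3 m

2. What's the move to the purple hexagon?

turn right 137°, forward 2.7 m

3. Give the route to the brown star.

turn left 163°, forward 2.0 m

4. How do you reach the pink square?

turn left 76°, forward 2.2 m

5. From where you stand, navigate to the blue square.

turn left 123°, forward 1.5 m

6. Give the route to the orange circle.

turn right 8°, forward 4.4 m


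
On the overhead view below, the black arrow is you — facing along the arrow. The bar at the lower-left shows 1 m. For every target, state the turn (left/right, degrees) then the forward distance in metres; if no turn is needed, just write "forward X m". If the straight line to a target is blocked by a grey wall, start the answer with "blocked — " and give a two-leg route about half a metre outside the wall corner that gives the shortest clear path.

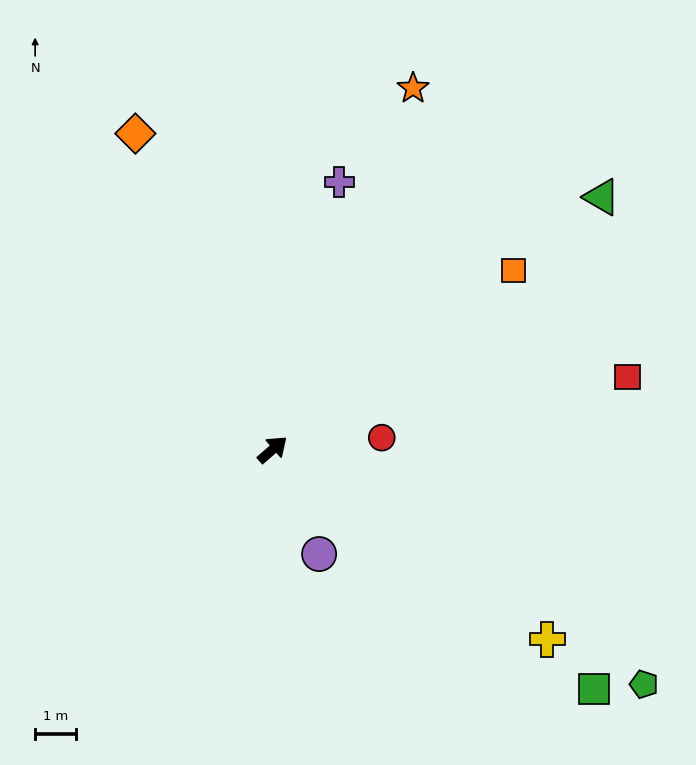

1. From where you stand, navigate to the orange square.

turn right 4°, forward 7.3 m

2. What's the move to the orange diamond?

turn left 72°, forward 8.3 m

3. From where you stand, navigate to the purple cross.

turn left 35°, forward 6.7 m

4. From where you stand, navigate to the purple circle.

turn right 107°, forward 2.8 m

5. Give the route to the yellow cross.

turn right 76°, forward 8.1 m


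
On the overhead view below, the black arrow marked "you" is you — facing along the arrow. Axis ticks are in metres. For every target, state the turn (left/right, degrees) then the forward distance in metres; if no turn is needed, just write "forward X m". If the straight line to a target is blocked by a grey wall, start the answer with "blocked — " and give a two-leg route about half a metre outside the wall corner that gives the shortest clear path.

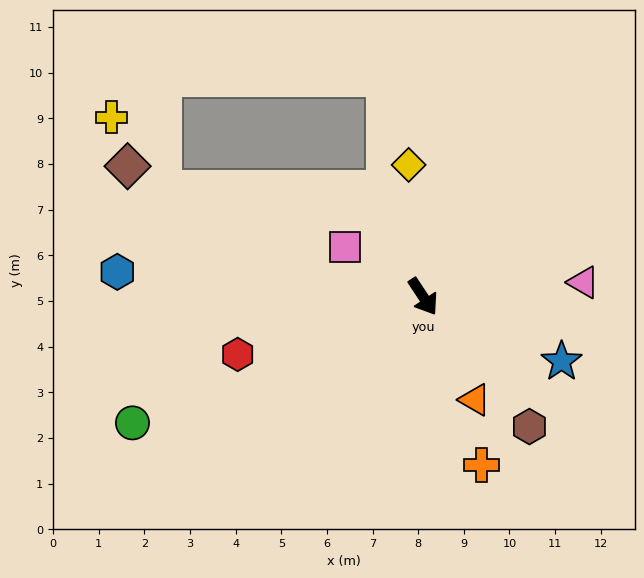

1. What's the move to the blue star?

turn left 32°, forward 3.3 m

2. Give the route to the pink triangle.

turn left 62°, forward 3.5 m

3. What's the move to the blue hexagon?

turn right 128°, forward 6.7 m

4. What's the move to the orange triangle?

turn right 7°, forward 2.5 m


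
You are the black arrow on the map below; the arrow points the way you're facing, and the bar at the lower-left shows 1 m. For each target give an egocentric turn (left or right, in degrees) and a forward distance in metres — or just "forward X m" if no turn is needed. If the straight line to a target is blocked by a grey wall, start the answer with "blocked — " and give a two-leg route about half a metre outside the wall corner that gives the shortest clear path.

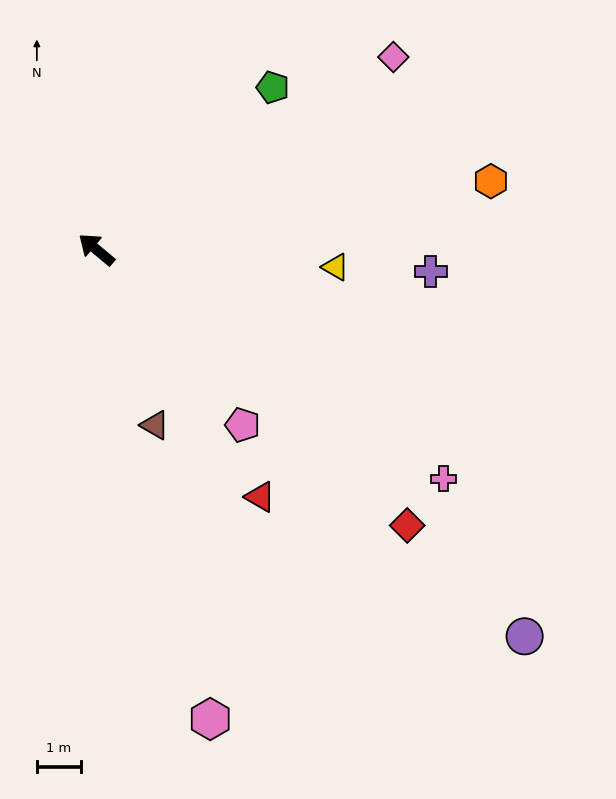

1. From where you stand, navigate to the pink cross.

turn right 174°, forward 9.4 m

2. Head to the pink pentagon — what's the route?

turn left 170°, forward 5.2 m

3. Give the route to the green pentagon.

turn right 98°, forward 5.4 m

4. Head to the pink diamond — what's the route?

turn right 107°, forward 8.0 m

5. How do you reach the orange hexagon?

turn right 130°, forward 9.1 m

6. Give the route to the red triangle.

turn left 163°, forward 6.7 m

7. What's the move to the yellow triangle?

turn right 144°, forward 5.4 m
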